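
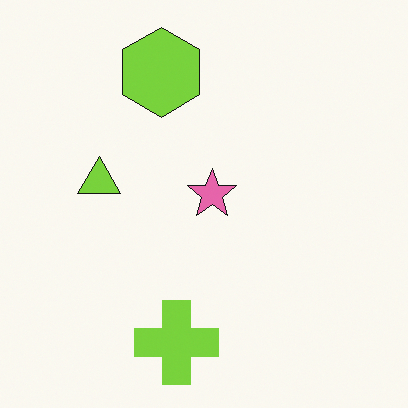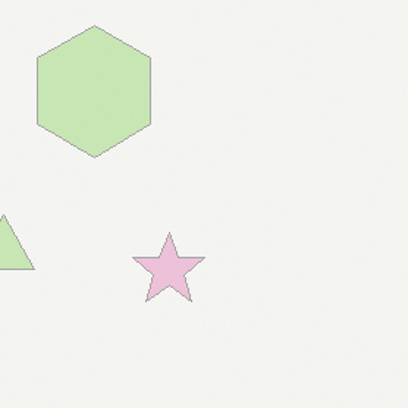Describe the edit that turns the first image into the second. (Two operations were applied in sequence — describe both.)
Washed out (contrast reduced), then cropped slightly and scaled back up.

Tones are pushed toward mid-grey across the whole image — a global contrast change. The visible shapes are larger and the field of view is narrower; shapes near the original edges may be partly or wholly outside the frame — a crop-and-rescale.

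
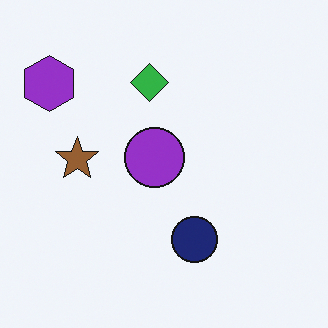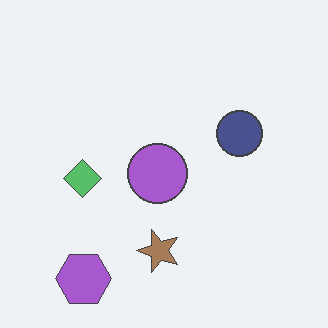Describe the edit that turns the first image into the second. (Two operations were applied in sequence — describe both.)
It was given slightly reduced contrast, then rotated 90° counter-clockwise.

Tones are pushed toward mid-grey across the whole image — a global contrast change. The purple hexagon sits in the top-left of the first image and the bottom-left of the second — consistent with a whole-image 90° counter-clockwise rotation.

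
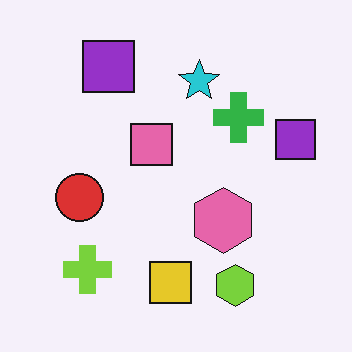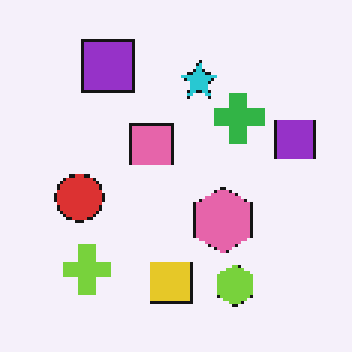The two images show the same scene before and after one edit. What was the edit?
The transformation is: mildly pixelated.

Shapes are reduced to large square blocks; fine edges and outlines are lost — a downscale-then-upscale (mosaic) effect.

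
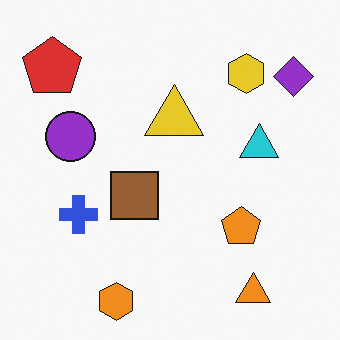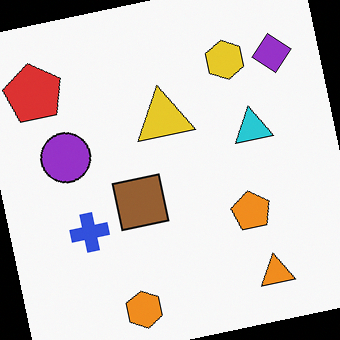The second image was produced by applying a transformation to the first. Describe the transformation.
The second image is the first rotated counter-clockwise by a slight angle.

Every shape is tilted by the same angle and the image corners show triangular fill wedges — a whole-image rotation by a non-right angle.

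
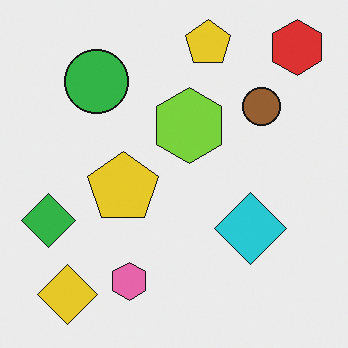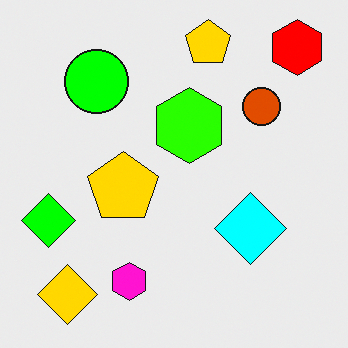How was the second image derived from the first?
The transformation is: made much more vivid (saturation change).

All colors are more vivid — a global saturation change.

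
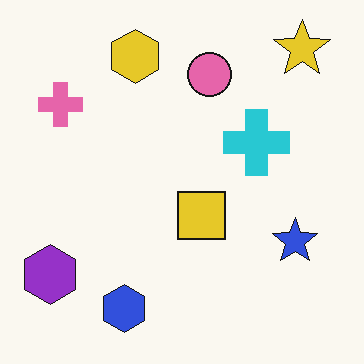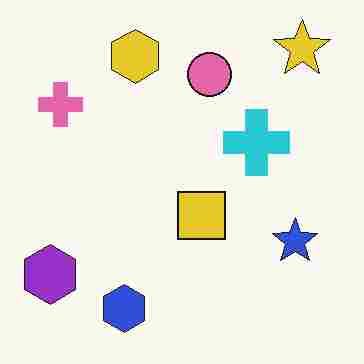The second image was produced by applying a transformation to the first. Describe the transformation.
The transformation is: degraded with heavy JPEG compression.

Blocky 8×8 compression artifacts appear around shape edges and the flat background shows ringing — characteristic JPEG degradation.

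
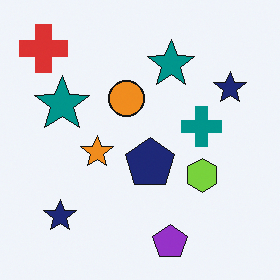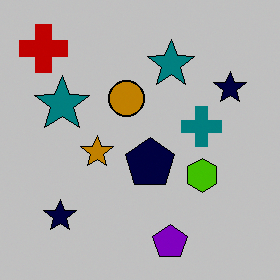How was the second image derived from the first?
The image was heavily posterized to just a handful of flat colors.

Each flat color has snapped to a coarser quantized level — most visibly, the near-white background has dropped to a flat grey.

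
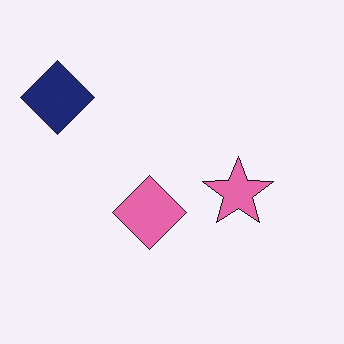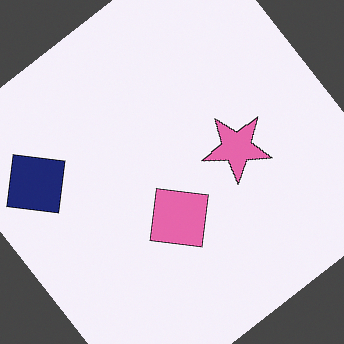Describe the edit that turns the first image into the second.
The transformation is: rotated counter-clockwise by a large amount — several tens of degrees.

Every shape is tilted by the same angle and the image corners show triangular fill wedges — a whole-image rotation by a non-right angle.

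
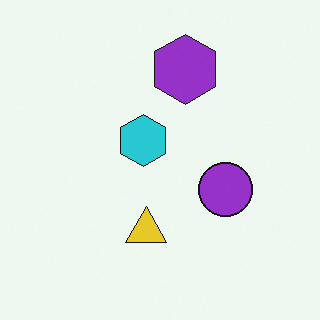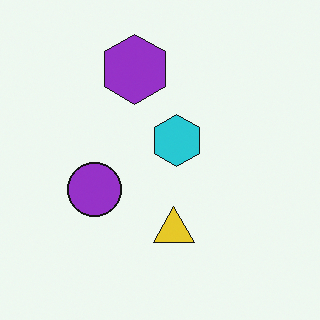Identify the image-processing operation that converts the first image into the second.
The image was flipped horizontally (left ↔ right).

The purple circle is in the right of the first image and the left of the second — shapes on opposite sides of the vertical midline have swapped in a mirror flip.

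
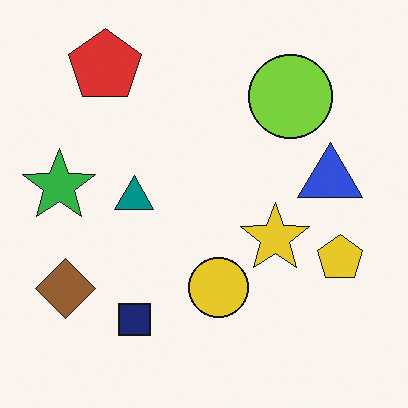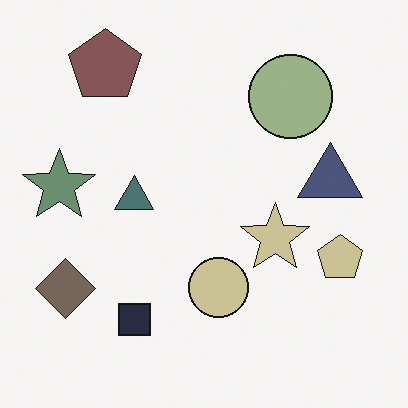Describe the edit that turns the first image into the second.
The transformation is: heavily desaturated.

All colors are more muted and greyish — a global saturation change.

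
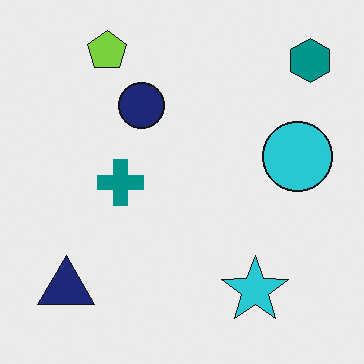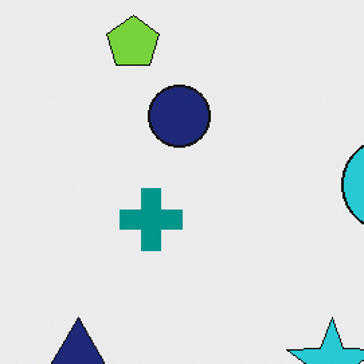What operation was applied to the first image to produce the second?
This is the original image cropped to a modestly smaller region and rescaled.

The visible shapes are larger and the field of view is narrower; shapes near the original edges may be partly or wholly outside the frame — a crop-and-rescale.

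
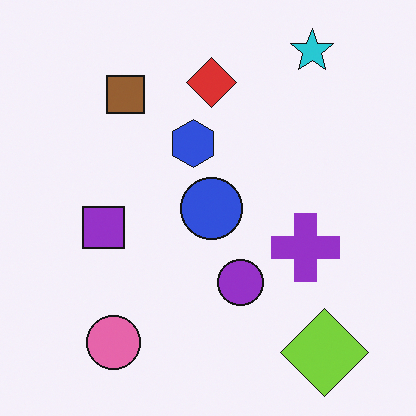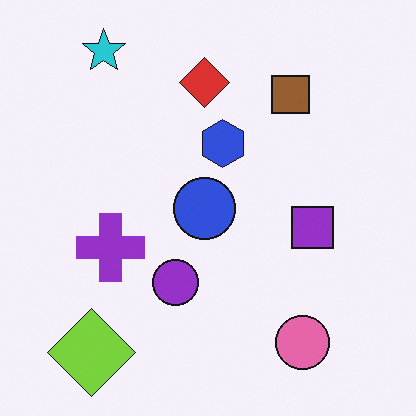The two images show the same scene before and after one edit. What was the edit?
Flipped horizontally (left ↔ right).

The lime diamond is in the bottom-right of the first image and the bottom-left of the second — shapes on opposite sides of the vertical midline have swapped in a mirror flip.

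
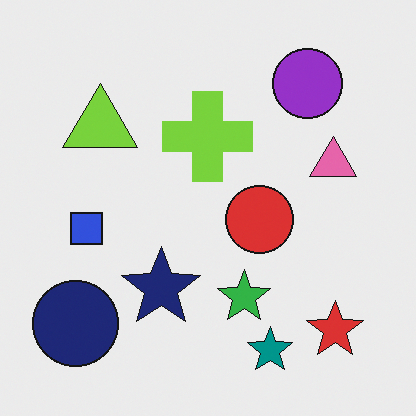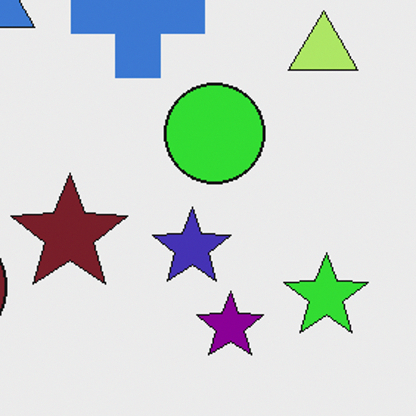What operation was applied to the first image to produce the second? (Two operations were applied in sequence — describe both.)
The image was cropped to a modestly smaller region and rescaled, then hue-shifted by a moderate amount.

The visible shapes are larger and the field of view is narrower; shapes near the original edges may be partly or wholly outside the frame — a crop-and-rescale. Every shape's color has rotated by the same amount around the hue wheel — a uniform hue shift.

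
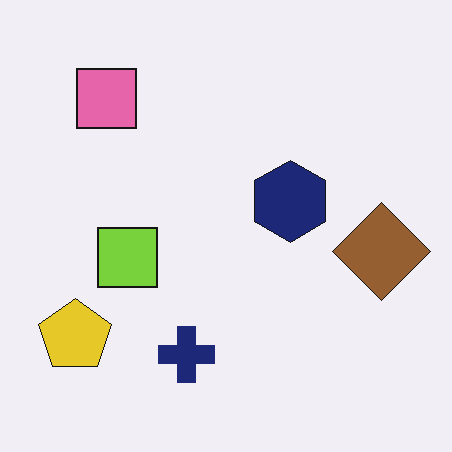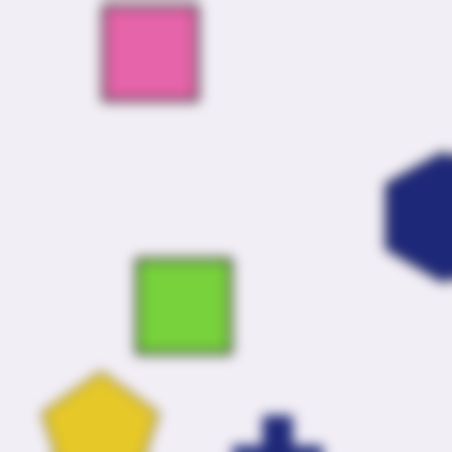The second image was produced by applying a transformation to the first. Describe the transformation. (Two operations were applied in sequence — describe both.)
It was cropped to a modestly smaller region and rescaled, then strongly gaussian-blurred.

The visible shapes are larger and the field of view is narrower; shapes near the original edges may be partly or wholly outside the frame — a crop-and-rescale. Shape edges and outlines are uniformly softened across the whole image.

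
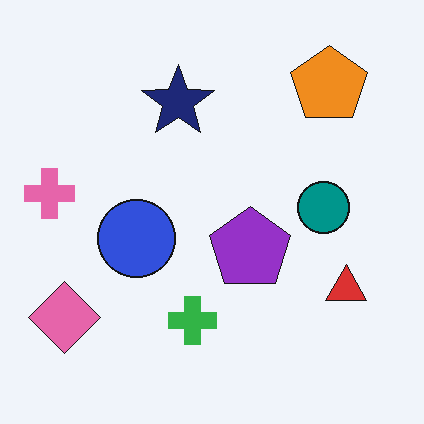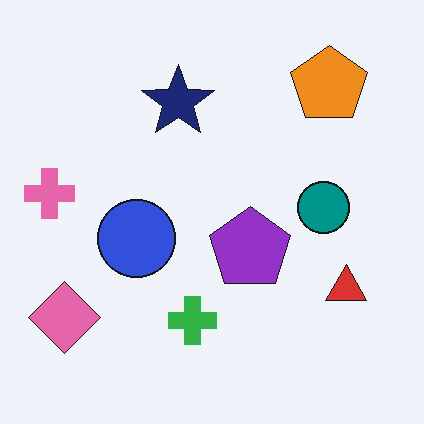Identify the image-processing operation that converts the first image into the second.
This is the original image given moderate JPEG compression.

Blocky 8×8 compression artifacts appear around shape edges and the flat background shows ringing — characteristic JPEG degradation.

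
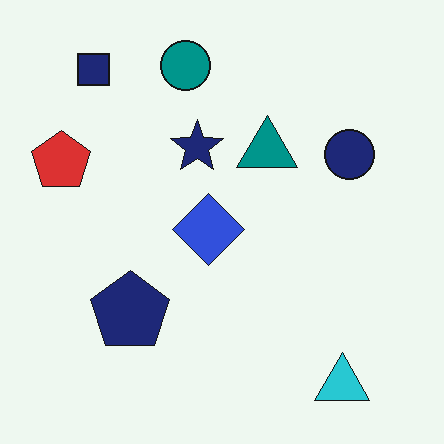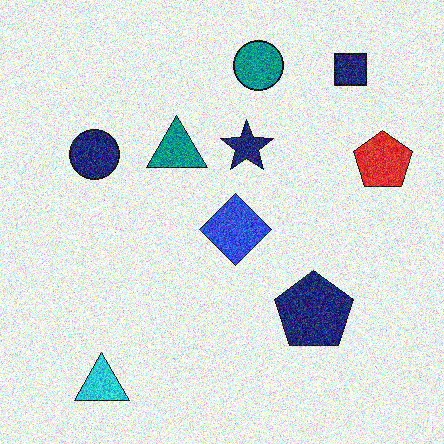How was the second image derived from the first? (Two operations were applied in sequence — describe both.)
It was flipped horizontally (left ↔ right), then degraded with a thick layer of grain.

The red pentagon is in the left of the first image and the right of the second — shapes on opposite sides of the vertical midline have swapped in a mirror flip. Random speckle covers the whole image, including the flat background.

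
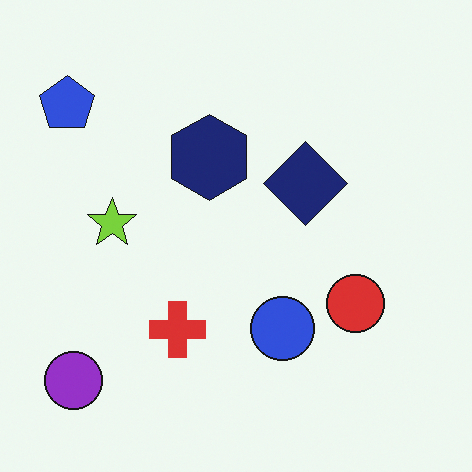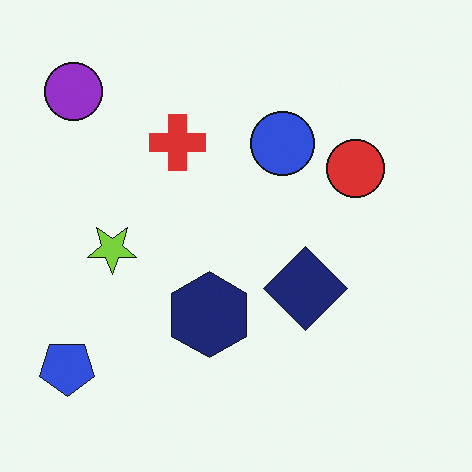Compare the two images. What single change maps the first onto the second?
This is the original image flipped vertically (top ↔ bottom).

The purple circle is in the bottom-left of the first image and the top-left of the second — shapes on opposite sides of the horizontal midline have swapped in a mirror flip.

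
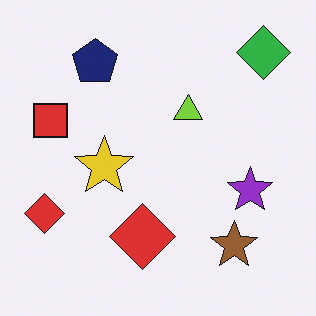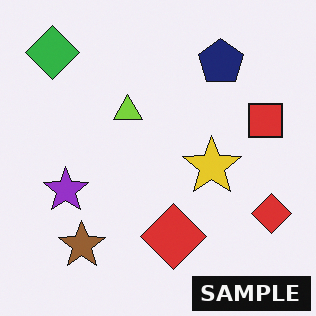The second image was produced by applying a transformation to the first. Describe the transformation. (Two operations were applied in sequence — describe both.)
Flipped horizontally (left ↔ right), then watermarked with the text "SAMPLE" in the lower-right corner.

The red square is in the left of the first image and the right of the second — shapes on opposite sides of the vertical midline have swapped in a mirror flip. A dark label reading "SAMPLE" appears in the lower-right corner.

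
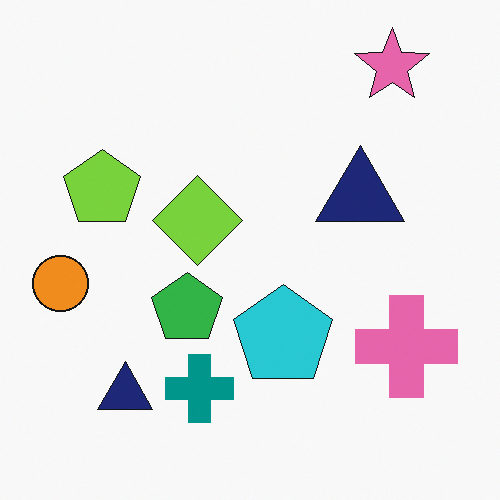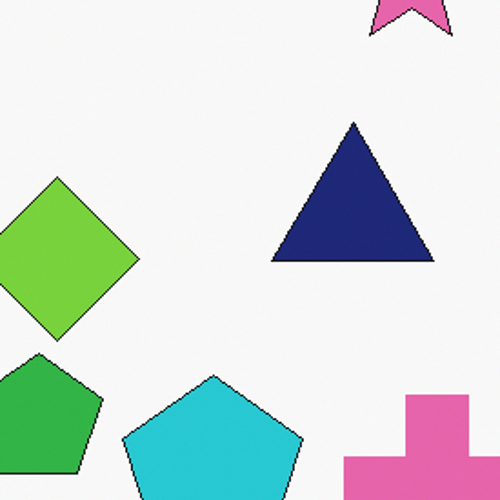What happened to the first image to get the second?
The image was cropped tightly and scaled back up.

The visible shapes are larger and the field of view is narrower; shapes near the original edges may be partly or wholly outside the frame — a crop-and-rescale.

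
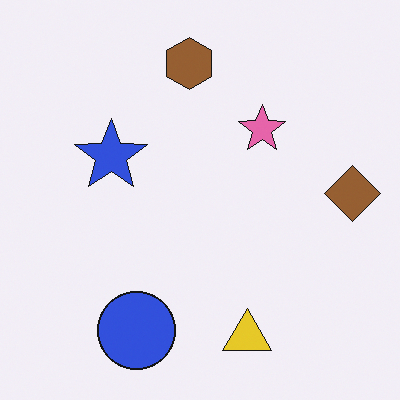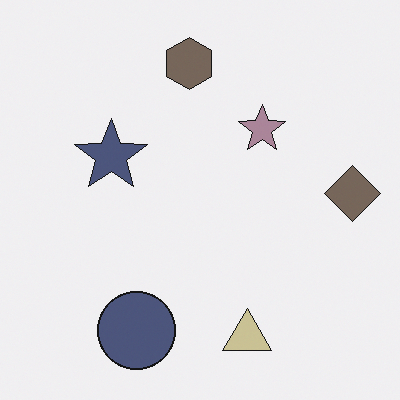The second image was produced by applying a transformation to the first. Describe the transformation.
This is the original image heavily desaturated.

All colors are more muted and greyish — a global saturation change.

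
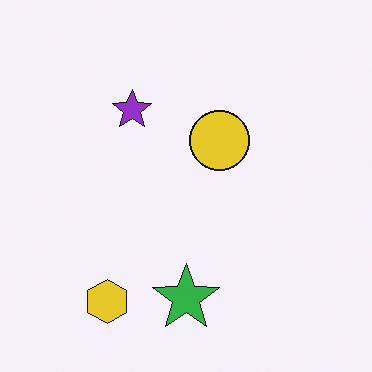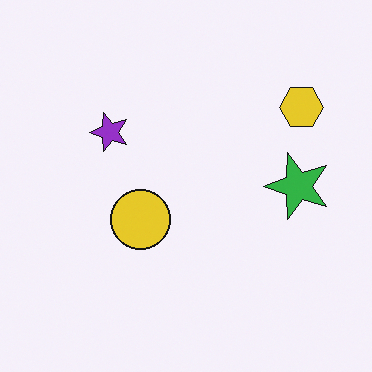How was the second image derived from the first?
Transposed (reflected across the top-left ↔ bottom-right diagonal).

Shapes have swapped their row and column positions — what was in the top-right is now in the bottom-left — a diagonal reflection.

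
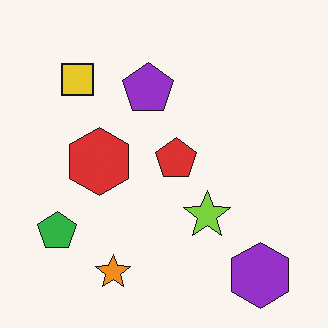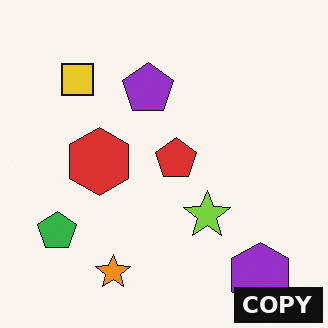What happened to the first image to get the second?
This is the original image watermarked with the text "COPY" in the lower-right corner.

A dark label reading "COPY" appears in the lower-right corner.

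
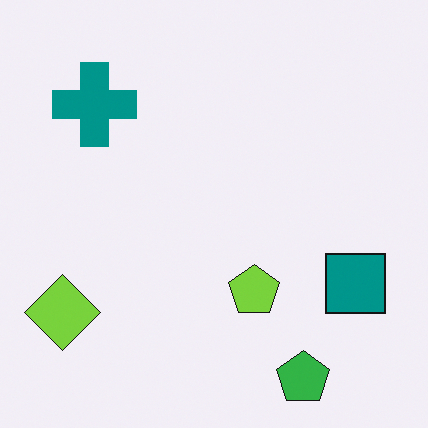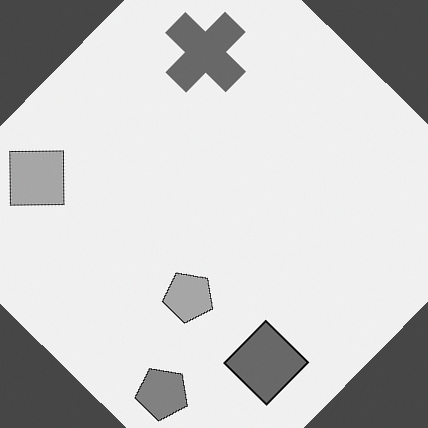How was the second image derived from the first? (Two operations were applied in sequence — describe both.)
Rotated clockwise by a large amount — several tens of degrees, then converted to grayscale.

Every shape is tilted by the same angle and the image corners show triangular fill wedges — a whole-image rotation by a non-right angle. All color is removed — every shape is now a shade of grey.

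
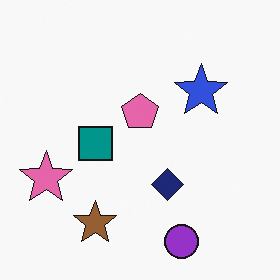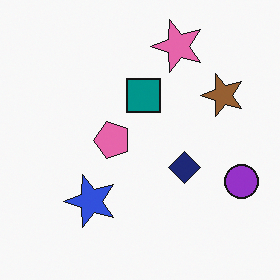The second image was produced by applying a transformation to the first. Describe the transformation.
Transposed (reflected across the top-left ↔ bottom-right diagonal).

Shapes have swapped their row and column positions — what was in the top-right is now in the bottom-left — a diagonal reflection.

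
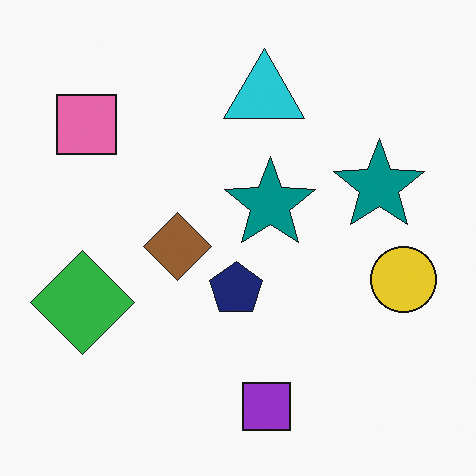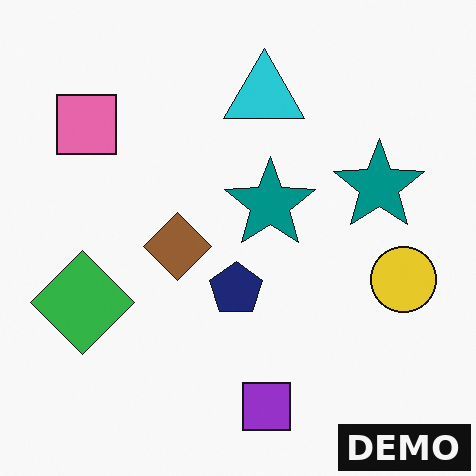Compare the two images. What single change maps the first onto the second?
It was watermarked with the text "DEMO" in the lower-right corner.

A dark label reading "DEMO" appears in the lower-right corner.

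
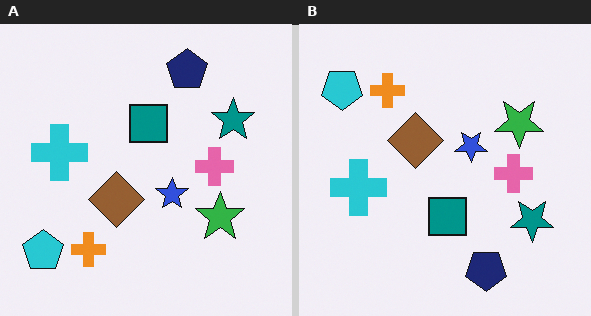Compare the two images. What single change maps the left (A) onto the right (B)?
The right (B) image is the left (A) flipped vertically (top ↔ bottom).

The navy pentagon is in the top of the left (A) image and the bottom of the right (B) — shapes on opposite sides of the horizontal midline have swapped in a mirror flip.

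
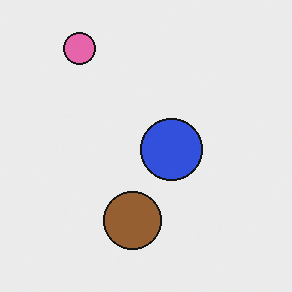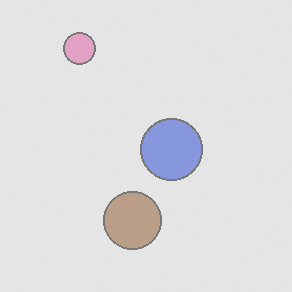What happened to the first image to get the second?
It was given much lower contrast.

Tones are pushed toward mid-grey across the whole image — a global contrast change.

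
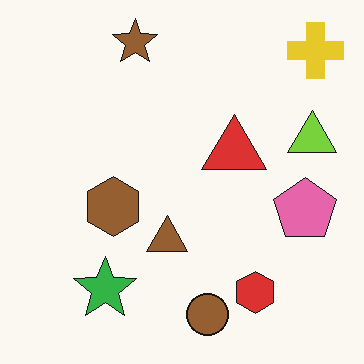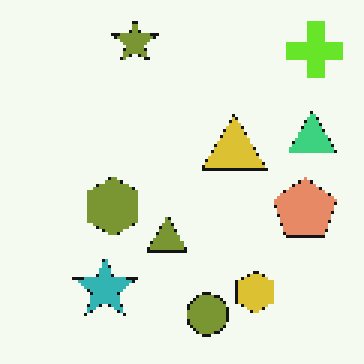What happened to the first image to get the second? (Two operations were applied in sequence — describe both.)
Mildly pixelated, then hue-shifted slightly.

Shapes are reduced to large square blocks; fine edges and outlines are lost — a downscale-then-upscale (mosaic) effect. Every shape's color has rotated by the same amount around the hue wheel — a uniform hue shift.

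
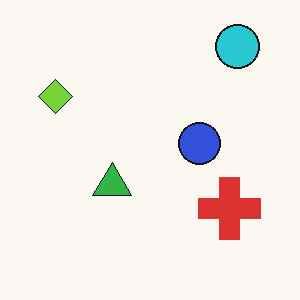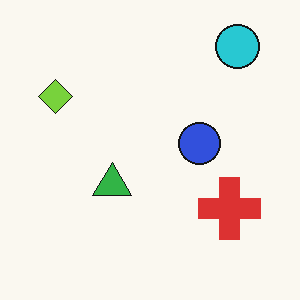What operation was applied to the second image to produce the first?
This is the original image JPEG-compressed with visible artifacts.

Blocky 8×8 compression artifacts appear around shape edges and the flat background shows ringing — characteristic JPEG degradation.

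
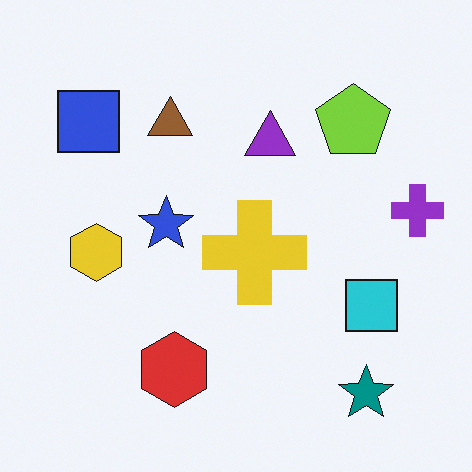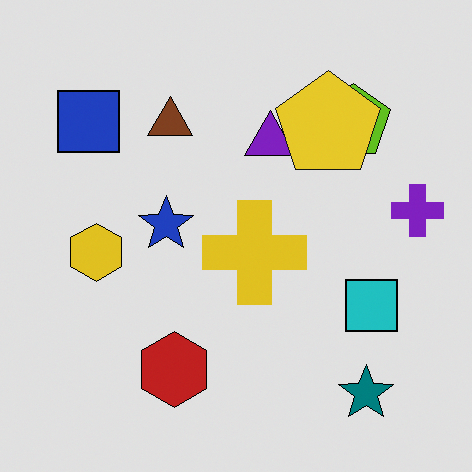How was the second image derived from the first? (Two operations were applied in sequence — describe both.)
The image was posterized to a reduced palette, then overlaid with an additional yellow pentagon.

Each flat color has snapped to a coarser quantized level — most visibly, the near-white background has dropped to a flat grey. A yellow pentagon appears in the second image that is absent from the first.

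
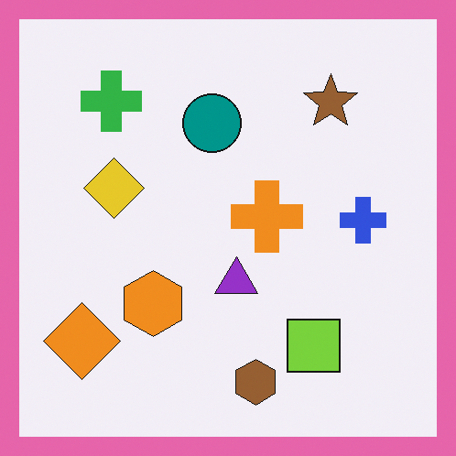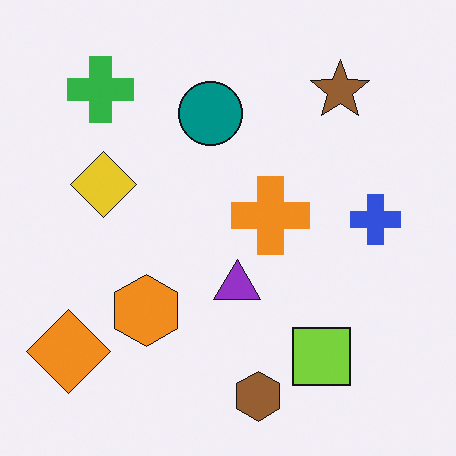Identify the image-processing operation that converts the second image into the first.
Framed with a pink border.

A solid pink frame runs around the edge of the first image, with the content slightly shrunk inside it.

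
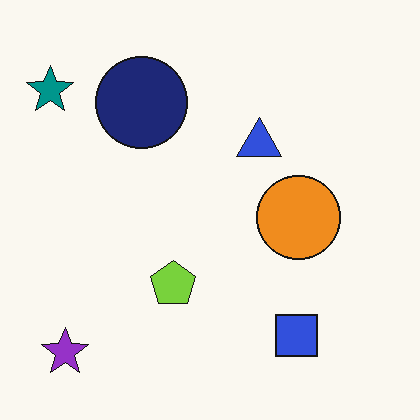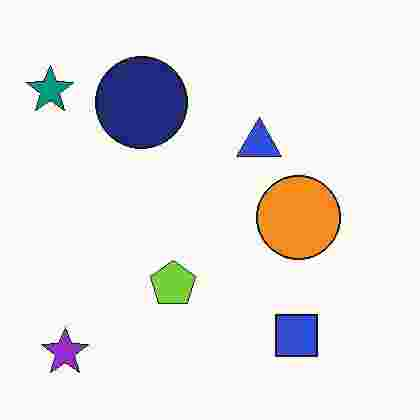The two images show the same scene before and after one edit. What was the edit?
Degraded with heavy JPEG compression.

Blocky 8×8 compression artifacts appear around shape edges and the flat background shows ringing — characteristic JPEG degradation.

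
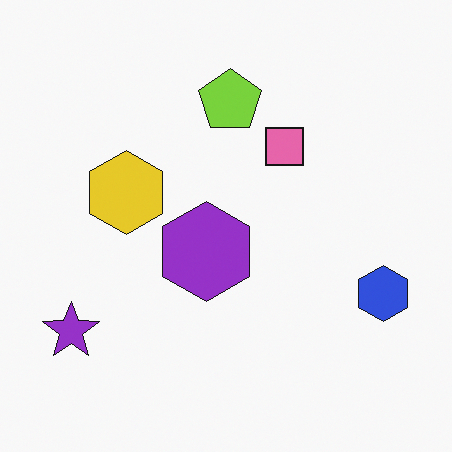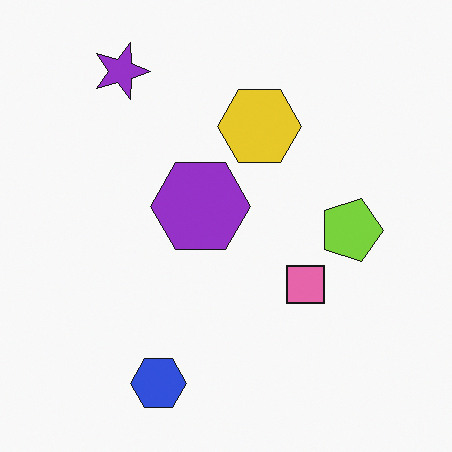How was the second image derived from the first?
The transformation is: rotated 90° clockwise.

The purple star sits in the bottom-left of the first image and the top-left of the second — consistent with a whole-image 90° clockwise rotation.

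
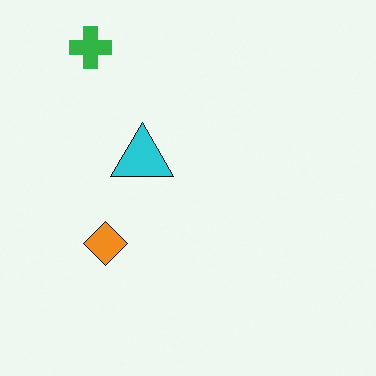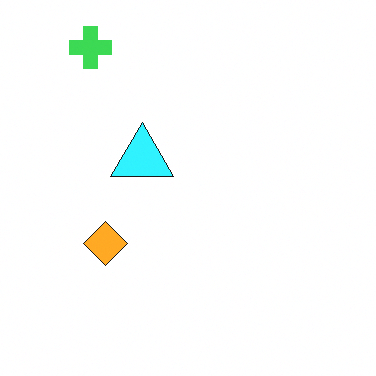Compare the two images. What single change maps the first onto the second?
The transformation is: slightly brightened.

Every pixel — background and shapes alike — is uniformly brightened.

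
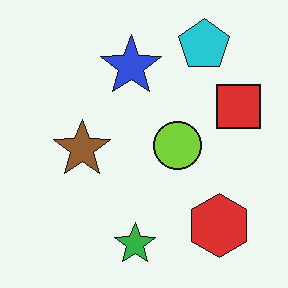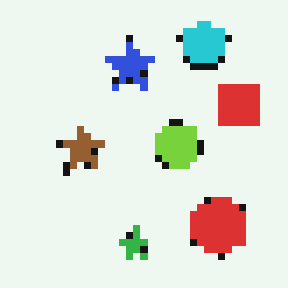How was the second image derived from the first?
Moderately pixelated.

Shapes are reduced to large square blocks; fine edges and outlines are lost — a downscale-then-upscale (mosaic) effect.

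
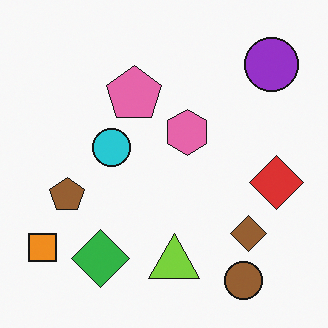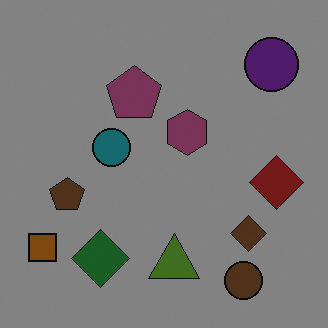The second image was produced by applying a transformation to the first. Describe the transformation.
The second image is the first darkened a lot.

Every pixel — background and shapes alike — is uniformly darkened.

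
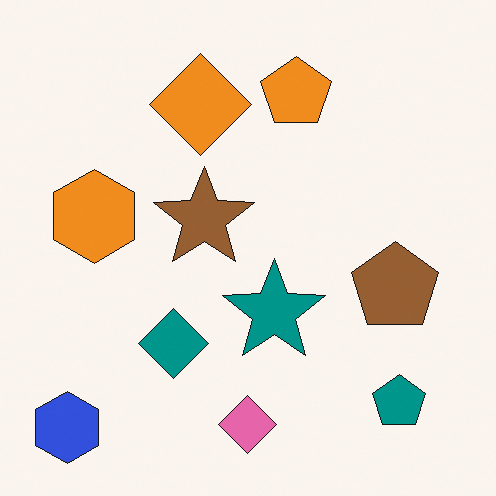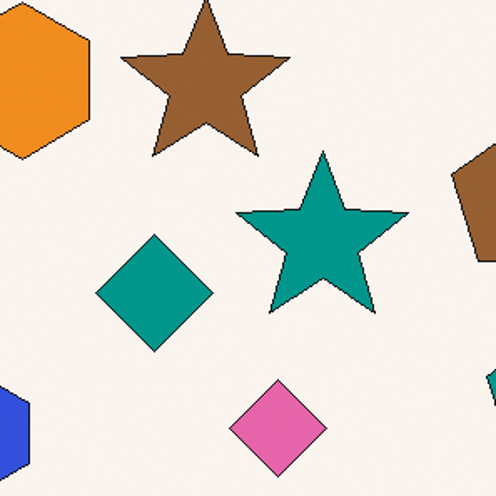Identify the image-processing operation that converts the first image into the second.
The transformation is: cropped to a noticeably smaller region and rescaled.

The visible shapes are larger and the field of view is narrower; shapes near the original edges may be partly or wholly outside the frame — a crop-and-rescale.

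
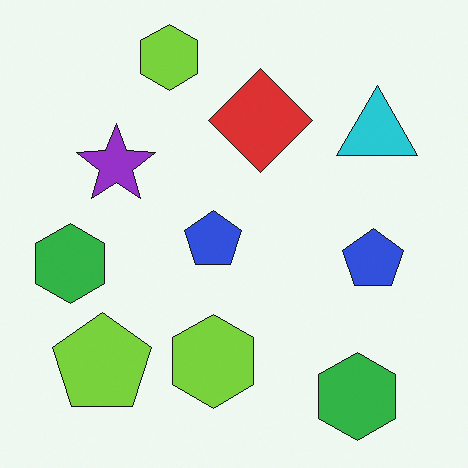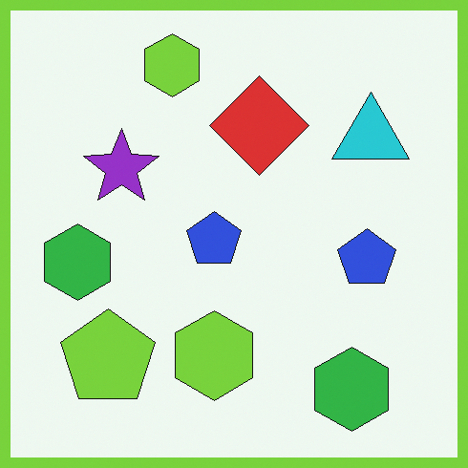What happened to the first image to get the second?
It was framed with a lime border.

A solid lime frame runs around the edge of the second image, with the content slightly shrunk inside it.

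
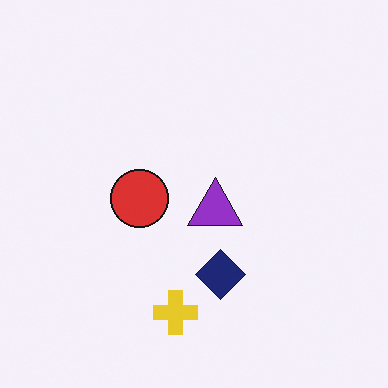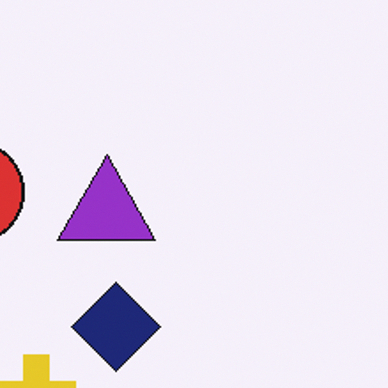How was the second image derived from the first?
It was cropped tightly and scaled back up.

The visible shapes are larger and the field of view is narrower; shapes near the original edges may be partly or wholly outside the frame — a crop-and-rescale.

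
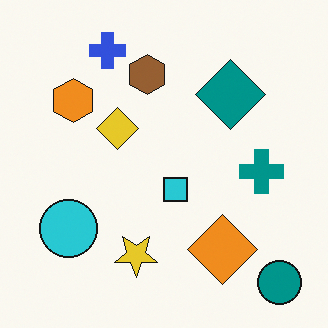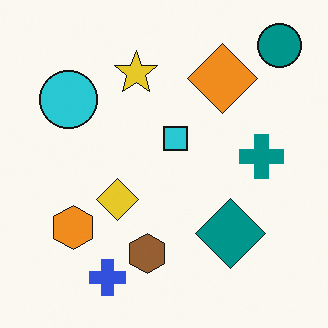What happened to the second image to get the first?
The image was flipped vertically (top ↔ bottom).

The teal circle is in the top-right of the second image and the bottom-right of the first — shapes on opposite sides of the horizontal midline have swapped in a mirror flip.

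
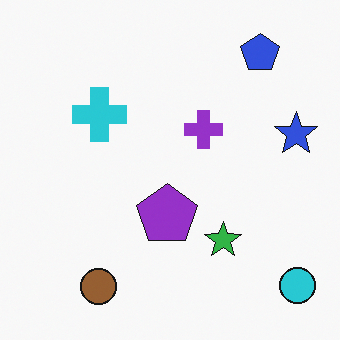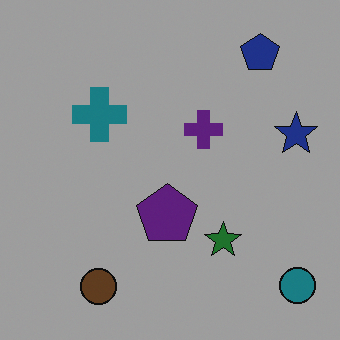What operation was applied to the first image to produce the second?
It was darkened a lot.

Every pixel — background and shapes alike — is uniformly darkened.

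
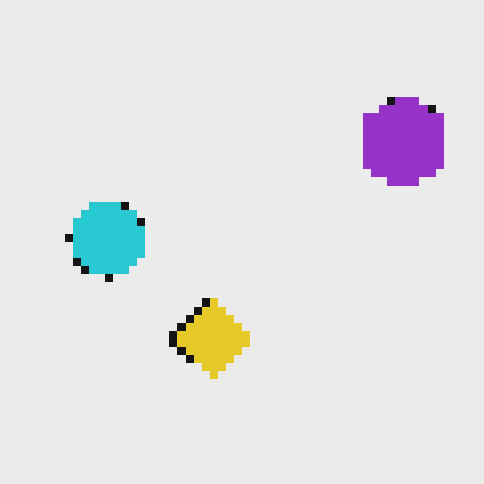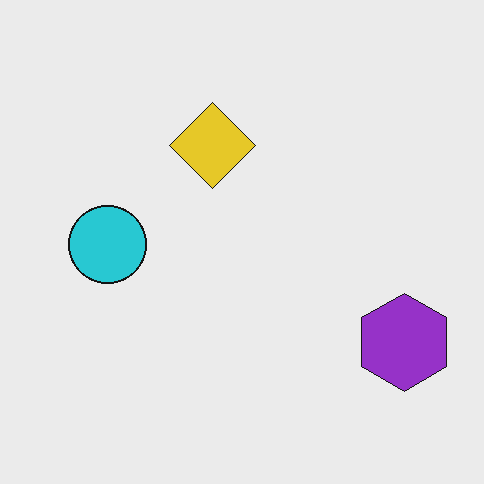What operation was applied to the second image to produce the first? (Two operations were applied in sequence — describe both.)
This is the original image flipped vertically (top ↔ bottom), then moderately pixelated.

The purple hexagon is in the bottom-right of the second image and the top-right of the first — shapes on opposite sides of the horizontal midline have swapped in a mirror flip. Shapes are reduced to large square blocks; fine edges and outlines are lost — a downscale-then-upscale (mosaic) effect.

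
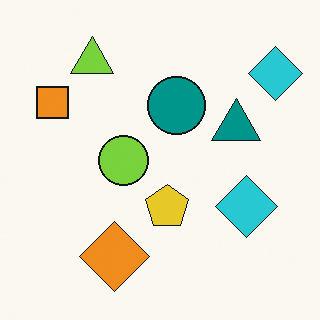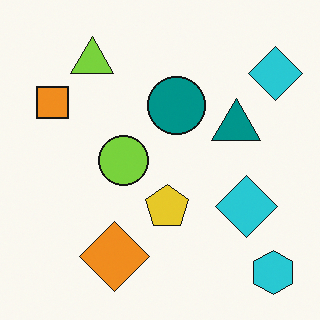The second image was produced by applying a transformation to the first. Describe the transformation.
The second image is the first overlaid with an additional cyan hexagon.

A cyan hexagon appears in the second image that is absent from the first.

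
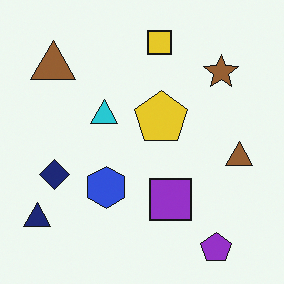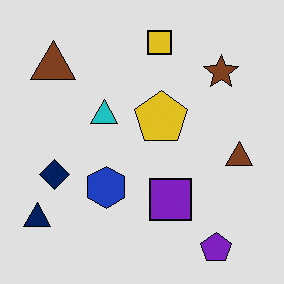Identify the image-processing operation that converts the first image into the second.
The second image is the first moderately posterized.

Each flat color has snapped to a coarser quantized level — most visibly, the near-white background has dropped to a flat grey.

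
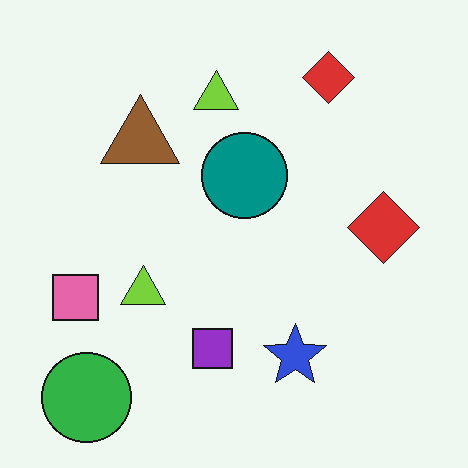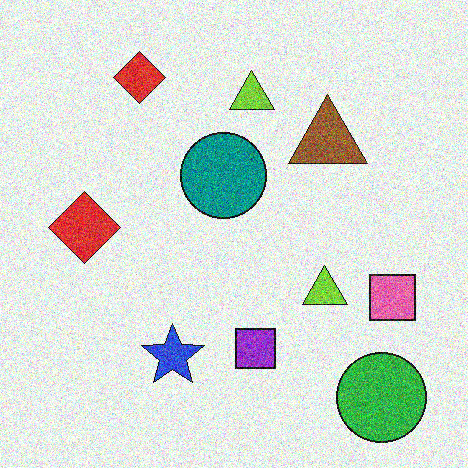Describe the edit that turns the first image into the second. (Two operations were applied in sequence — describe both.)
It was flipped horizontally (left ↔ right), then degraded with a thick layer of grain.

The pink square is in the left of the first image and the right of the second — shapes on opposite sides of the vertical midline have swapped in a mirror flip. Random speckle covers the whole image, including the flat background.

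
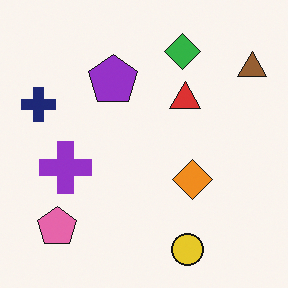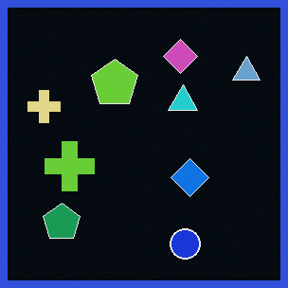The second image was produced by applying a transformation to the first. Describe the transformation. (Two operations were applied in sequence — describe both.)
It was color-inverted (negative), then framed with a blue border.

The light background has become dark and every shape's color is its complement — a photographic negative. A solid blue frame runs around the edge of the second image, with the content slightly shrunk inside it.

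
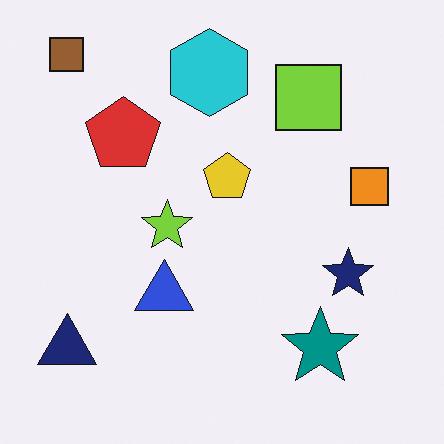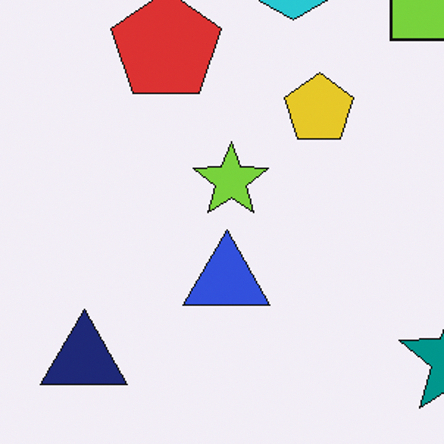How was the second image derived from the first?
The second image is the first cropped to a modestly smaller region and rescaled.

The visible shapes are larger and the field of view is narrower; shapes near the original edges may be partly or wholly outside the frame — a crop-and-rescale.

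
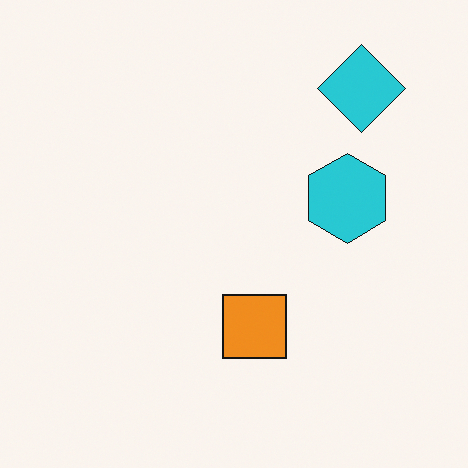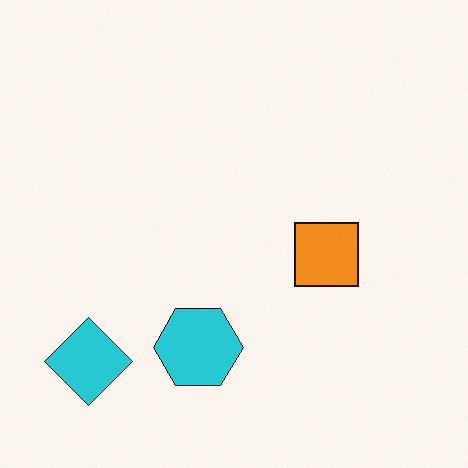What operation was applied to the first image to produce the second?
The transformation is: transposed (reflected across the top-left ↔ bottom-right diagonal).

Shapes have swapped their row and column positions — what was in the top-right is now in the bottom-left — a diagonal reflection.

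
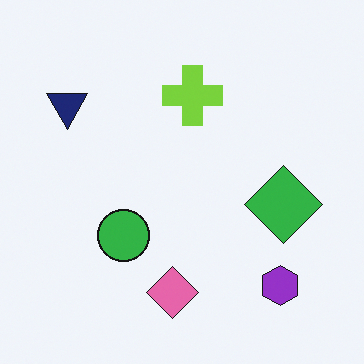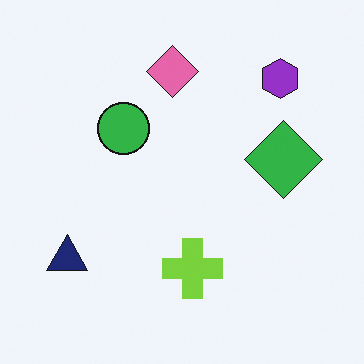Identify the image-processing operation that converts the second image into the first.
The image was flipped vertically (top ↔ bottom).

The pink diamond is in the top of the second image and the bottom of the first — shapes on opposite sides of the horizontal midline have swapped in a mirror flip.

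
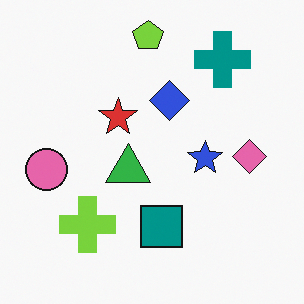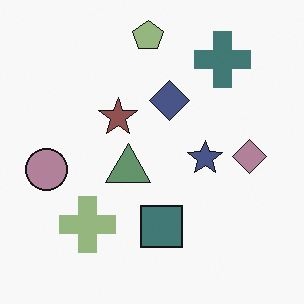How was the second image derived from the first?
The image was heavily desaturated.

All colors are more muted and greyish — a global saturation change.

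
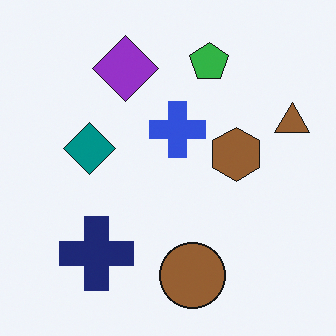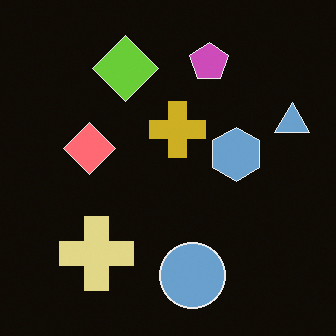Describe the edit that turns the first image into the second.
This is the original image color-inverted (negative).

The light background has become dark and every shape's color is its complement — a photographic negative.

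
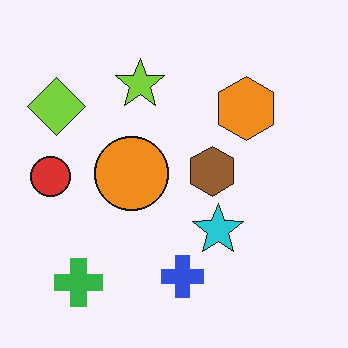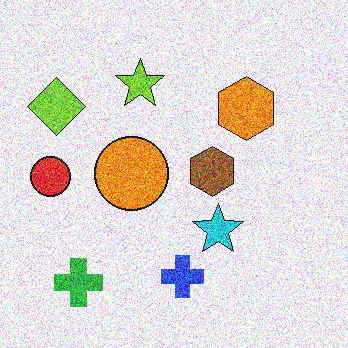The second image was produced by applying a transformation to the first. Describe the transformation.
The second image is the first degraded with heavy additive noise.

Random speckle covers the whole image, including the flat background.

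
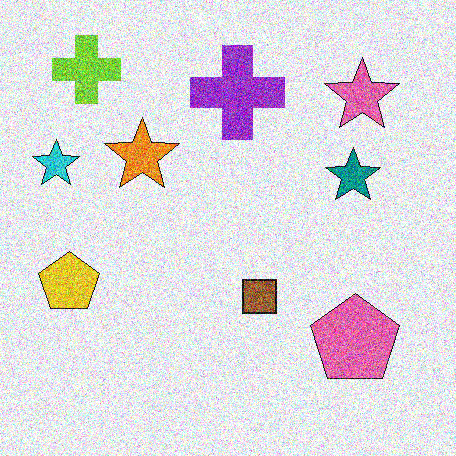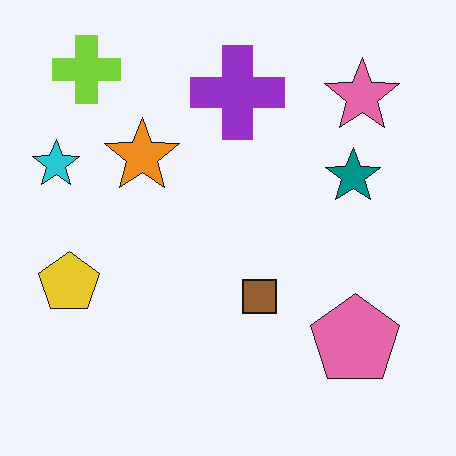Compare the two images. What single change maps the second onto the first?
The first image is the second degraded with heavy additive noise.

Random speckle covers the whole image, including the flat background.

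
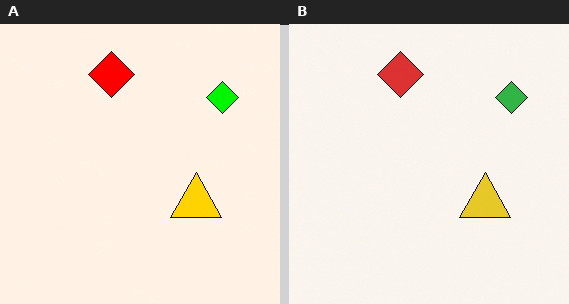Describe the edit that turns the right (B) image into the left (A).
The image was made much more vivid (saturation change).

All colors are more vivid — a global saturation change.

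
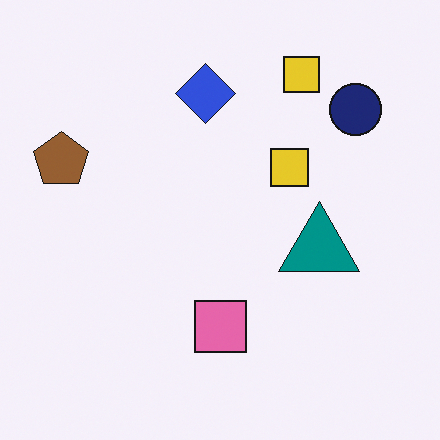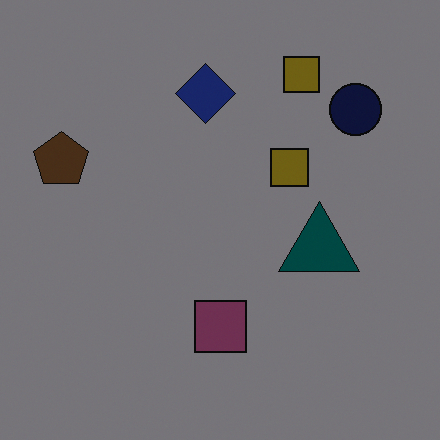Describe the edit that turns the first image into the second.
Noticeably darkened.

Every pixel — background and shapes alike — is uniformly darkened.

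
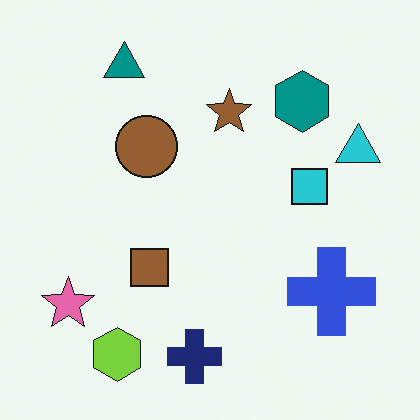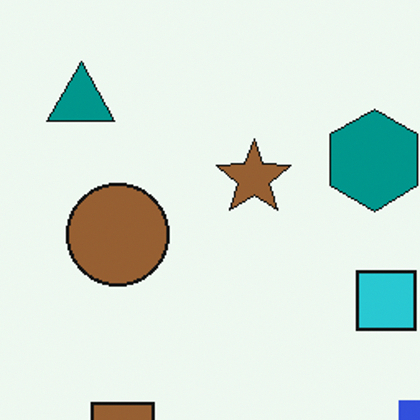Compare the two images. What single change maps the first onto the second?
The transformation is: cropped tightly and scaled back up.

The visible shapes are larger and the field of view is narrower; shapes near the original edges may be partly or wholly outside the frame — a crop-and-rescale.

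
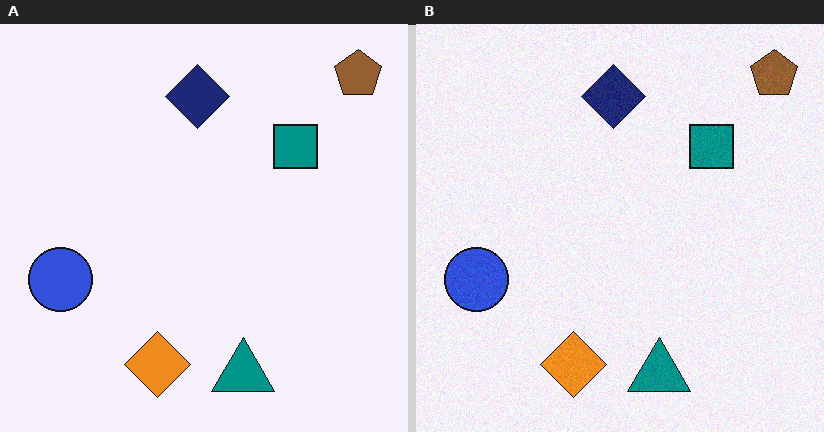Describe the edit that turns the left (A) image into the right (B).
The right (B) image is the left (A) degraded with subtle gaussian noise.

Random speckle covers the whole image, including the flat background.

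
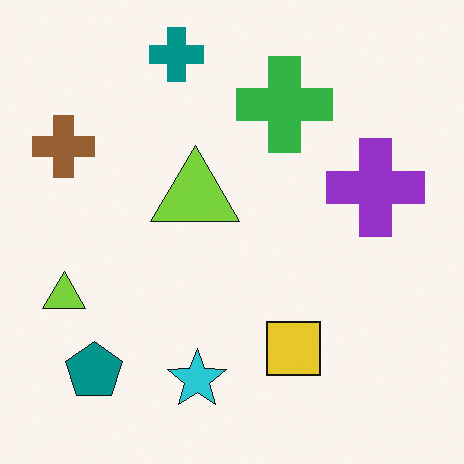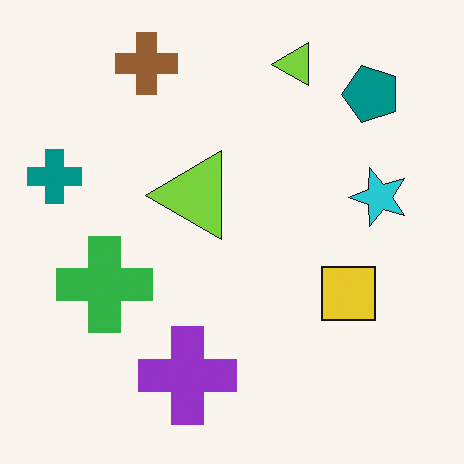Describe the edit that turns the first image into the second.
The image was transposed (reflected across the top-left ↔ bottom-right diagonal).

Shapes have swapped their row and column positions — what was in the top-right is now in the bottom-left — a diagonal reflection.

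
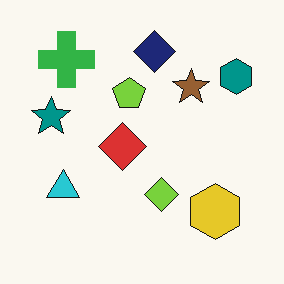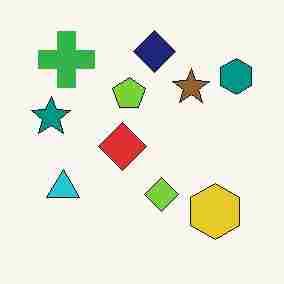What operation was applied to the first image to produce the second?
The transformation is: heavily JPEG-compressed with obvious blocking artifacts.

Blocky 8×8 compression artifacts appear around shape edges and the flat background shows ringing — characteristic JPEG degradation.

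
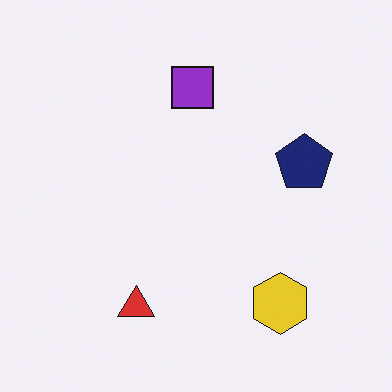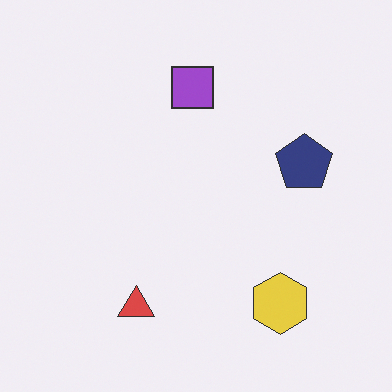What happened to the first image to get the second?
It was given slightly reduced contrast.

Tones are pushed toward mid-grey across the whole image — a global contrast change.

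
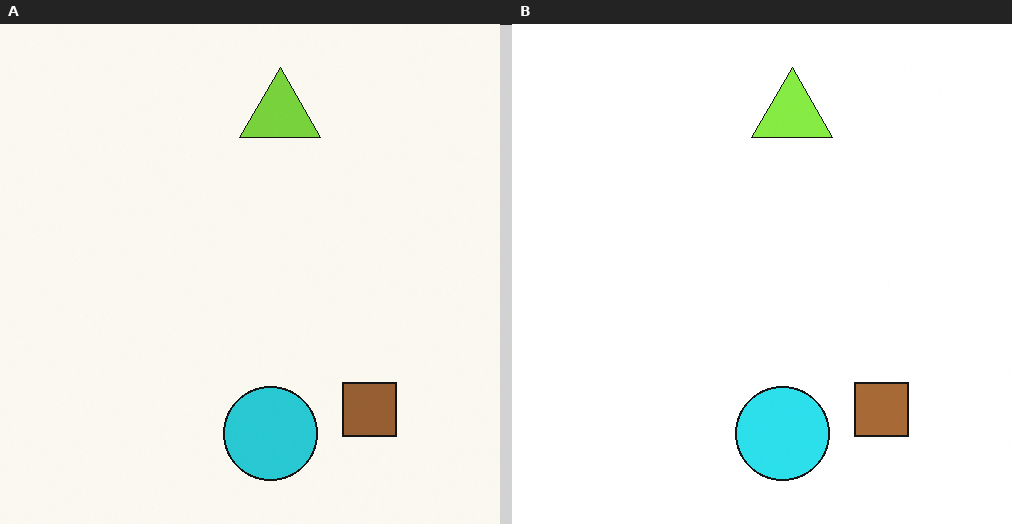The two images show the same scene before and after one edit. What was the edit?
This is the original image slightly brightened.

Every pixel — background and shapes alike — is uniformly brightened.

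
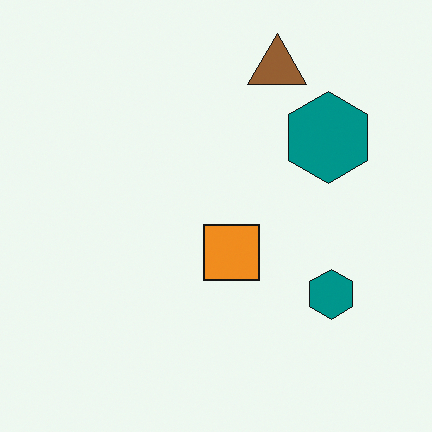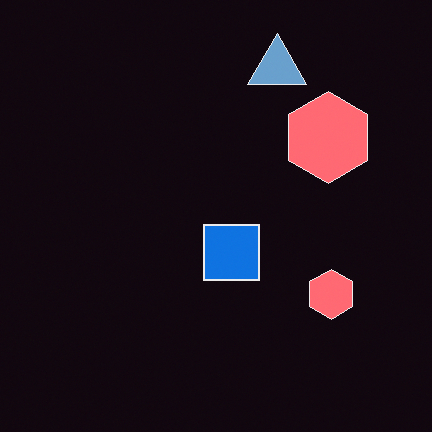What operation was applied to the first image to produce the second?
It was color-inverted (negative).

The light background has become dark and every shape's color is its complement — a photographic negative.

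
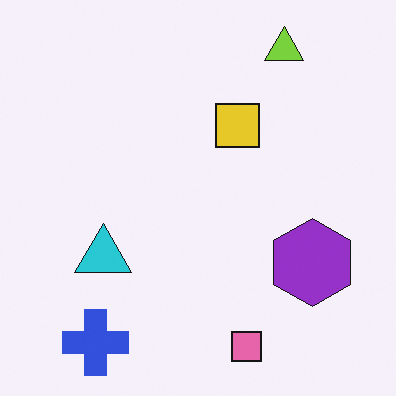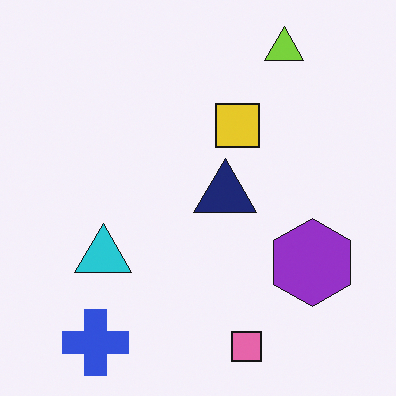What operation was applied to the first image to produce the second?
The image was overlaid with an additional navy triangle.

A navy triangle appears in the second image that is absent from the first.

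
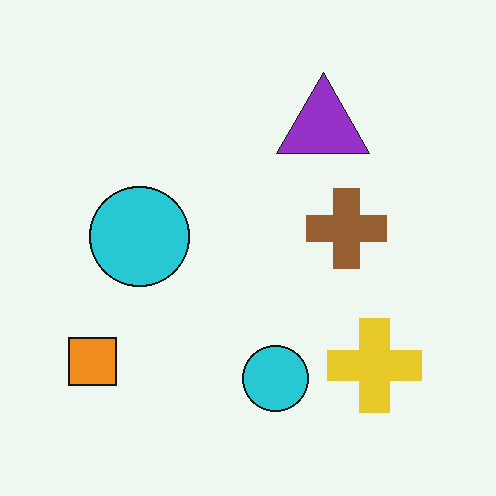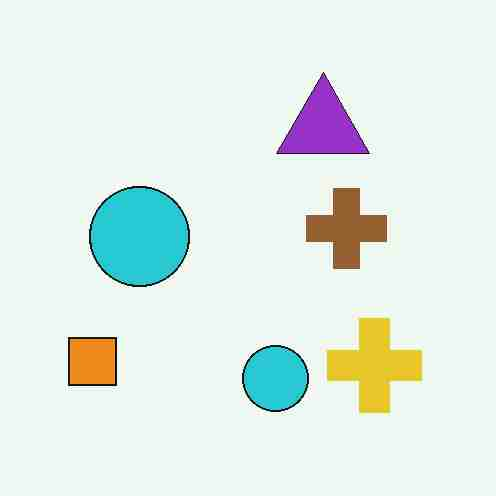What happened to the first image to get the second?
The transformation is: heavily JPEG-compressed with obvious blocking artifacts.

Blocky 8×8 compression artifacts appear around shape edges and the flat background shows ringing — characteristic JPEG degradation.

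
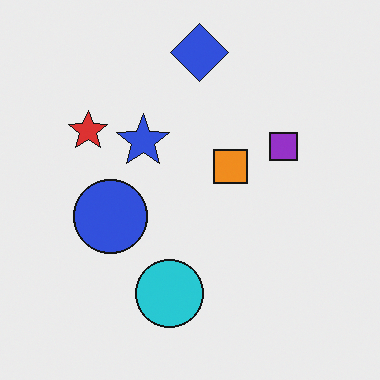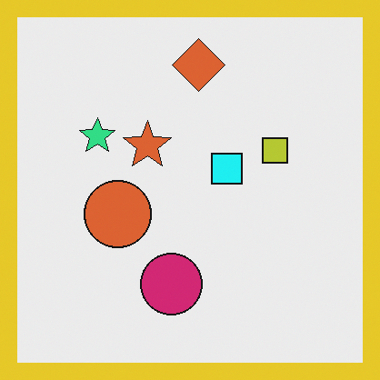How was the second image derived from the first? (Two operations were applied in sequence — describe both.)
Hue-shifted through roughly a third of the color wheel, then framed with a yellow border.

Every shape's color has rotated by the same amount around the hue wheel — a uniform hue shift. A solid yellow frame runs around the edge of the second image, with the content slightly shrunk inside it.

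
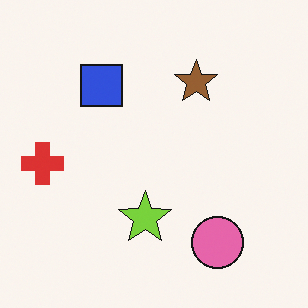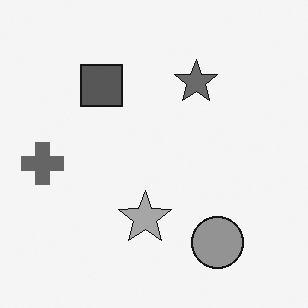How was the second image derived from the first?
It was converted to grayscale.

All color is removed — every shape is now a shade of grey.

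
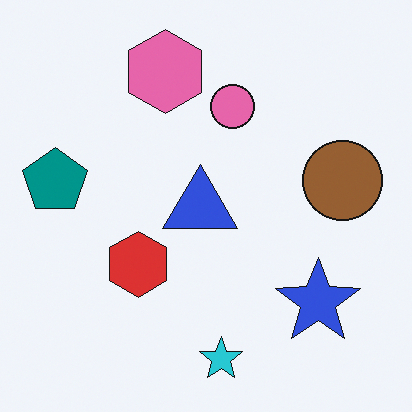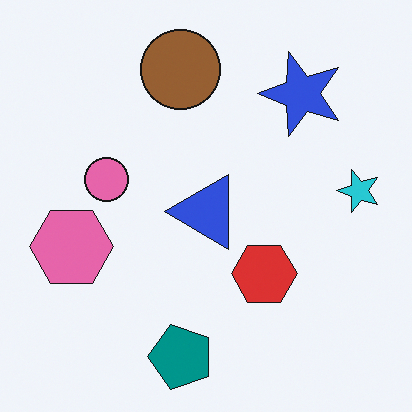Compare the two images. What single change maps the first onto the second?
Rotated 90° counter-clockwise.

The cyan star sits in the bottom of the first image and the right of the second — consistent with a whole-image 90° counter-clockwise rotation.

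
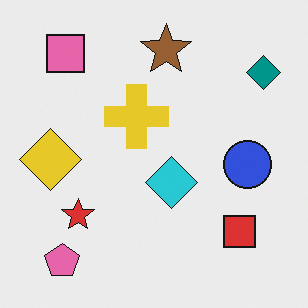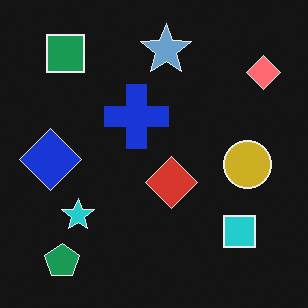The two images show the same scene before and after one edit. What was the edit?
The second image is the first color-inverted (negative).

The light background has become dark and every shape's color is its complement — a photographic negative.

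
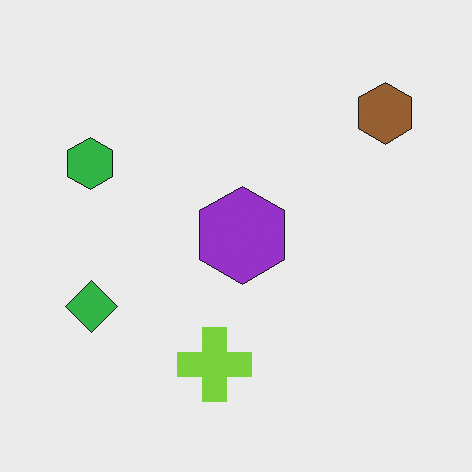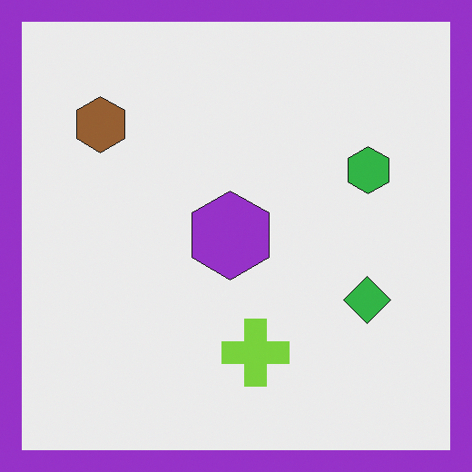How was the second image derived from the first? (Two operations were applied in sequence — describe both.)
The image was flipped horizontally (left ↔ right), then framed with a purple border.

The brown hexagon is in the top-right of the first image and the top-left of the second — shapes on opposite sides of the vertical midline have swapped in a mirror flip. A solid purple frame runs around the edge of the second image, with the content slightly shrunk inside it.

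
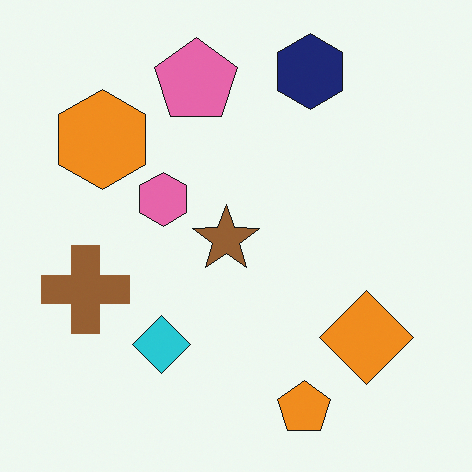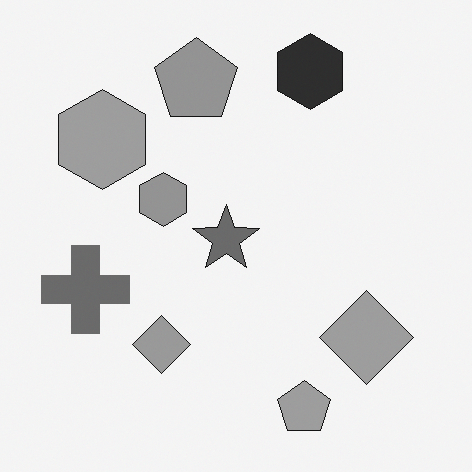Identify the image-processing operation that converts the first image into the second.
The transformation is: converted to grayscale.

All color is removed — every shape is now a shade of grey.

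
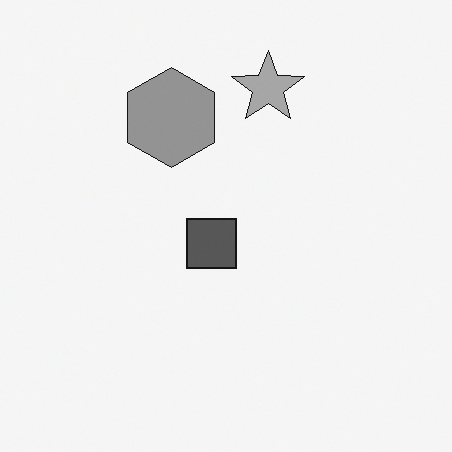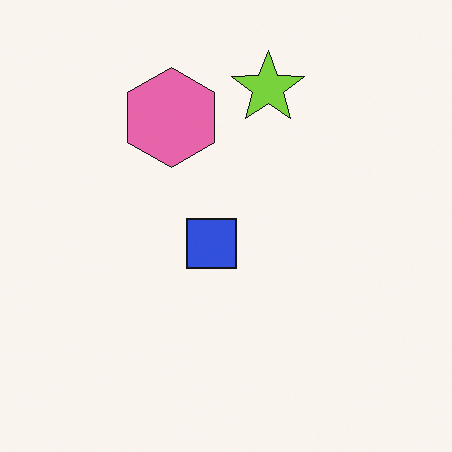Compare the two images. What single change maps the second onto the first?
This is the original image converted to grayscale.

All color is removed — every shape is now a shade of grey.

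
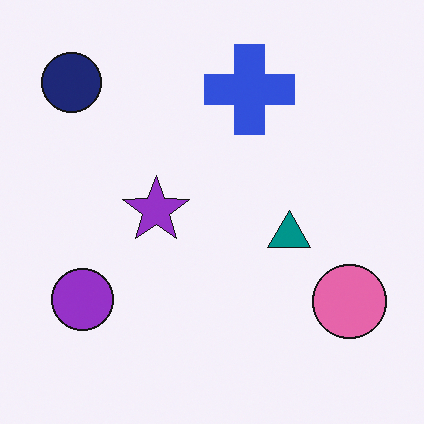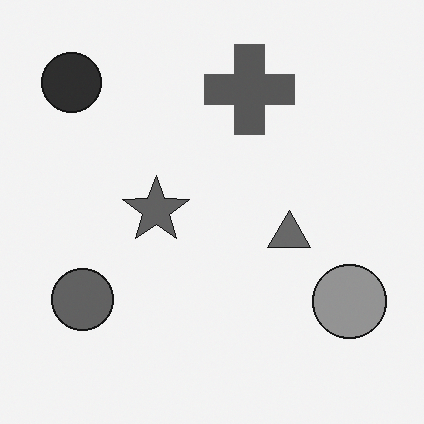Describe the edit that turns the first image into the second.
The transformation is: converted to grayscale.

All color is removed — every shape is now a shade of grey.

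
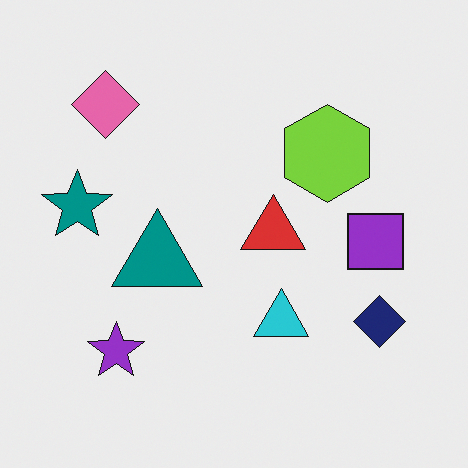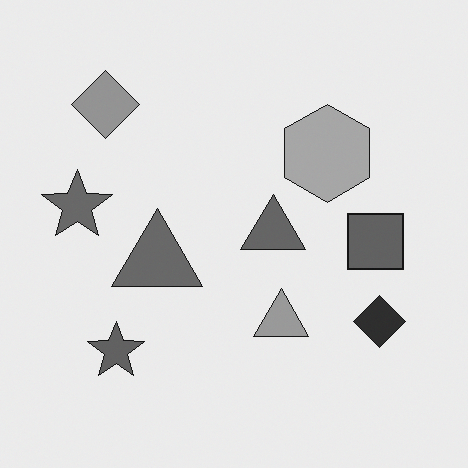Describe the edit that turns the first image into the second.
The transformation is: converted to grayscale.

All color is removed — every shape is now a shade of grey.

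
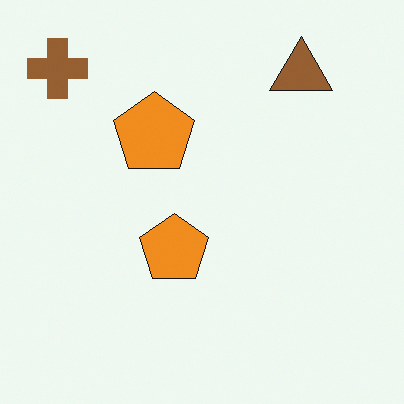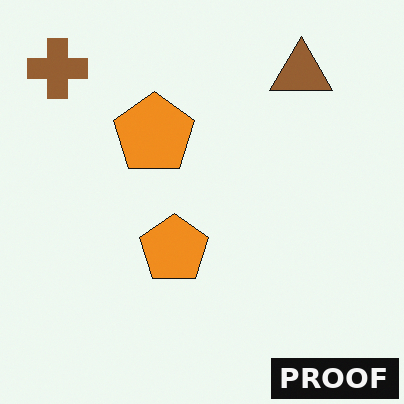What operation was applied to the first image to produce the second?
The transformation is: watermarked with the text "PROOF" in the lower-right corner.

A dark label reading "PROOF" appears in the lower-right corner.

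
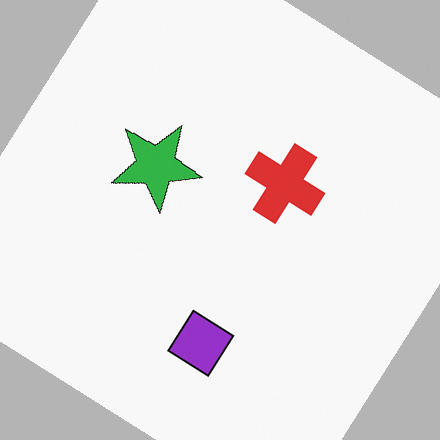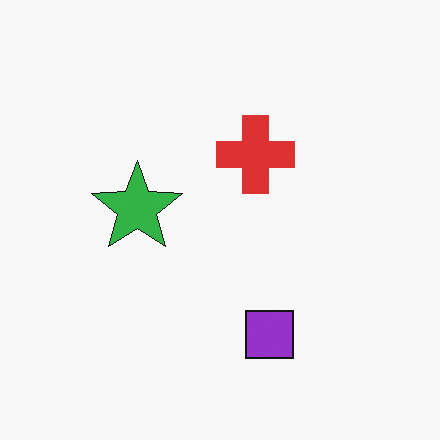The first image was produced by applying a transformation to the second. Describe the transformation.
Rotated clockwise by a large amount — several tens of degrees.

Every shape is tilted by the same angle and the image corners show triangular fill wedges — a whole-image rotation by a non-right angle.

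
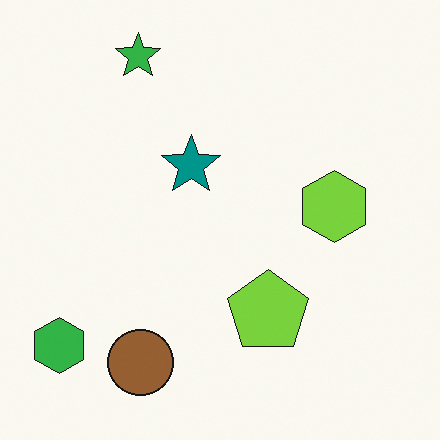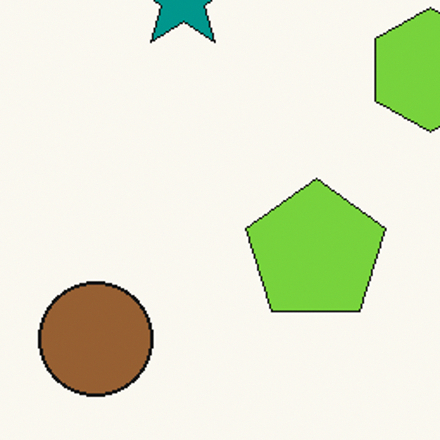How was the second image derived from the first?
Cropped to a noticeably smaller region and rescaled.

The visible shapes are larger and the field of view is narrower; shapes near the original edges may be partly or wholly outside the frame — a crop-and-rescale.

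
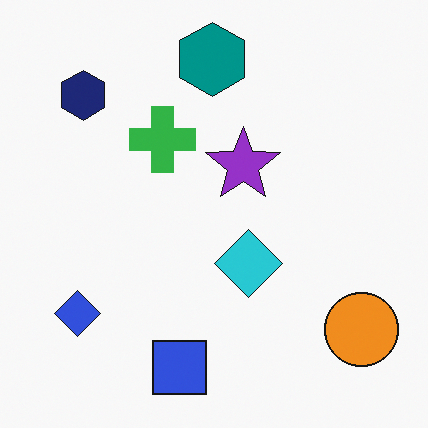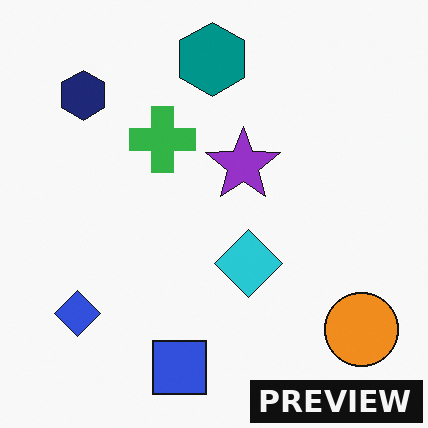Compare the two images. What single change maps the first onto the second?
The transformation is: watermarked with the text "PREVIEW" in the lower-right corner.

A dark label reading "PREVIEW" appears in the lower-right corner.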